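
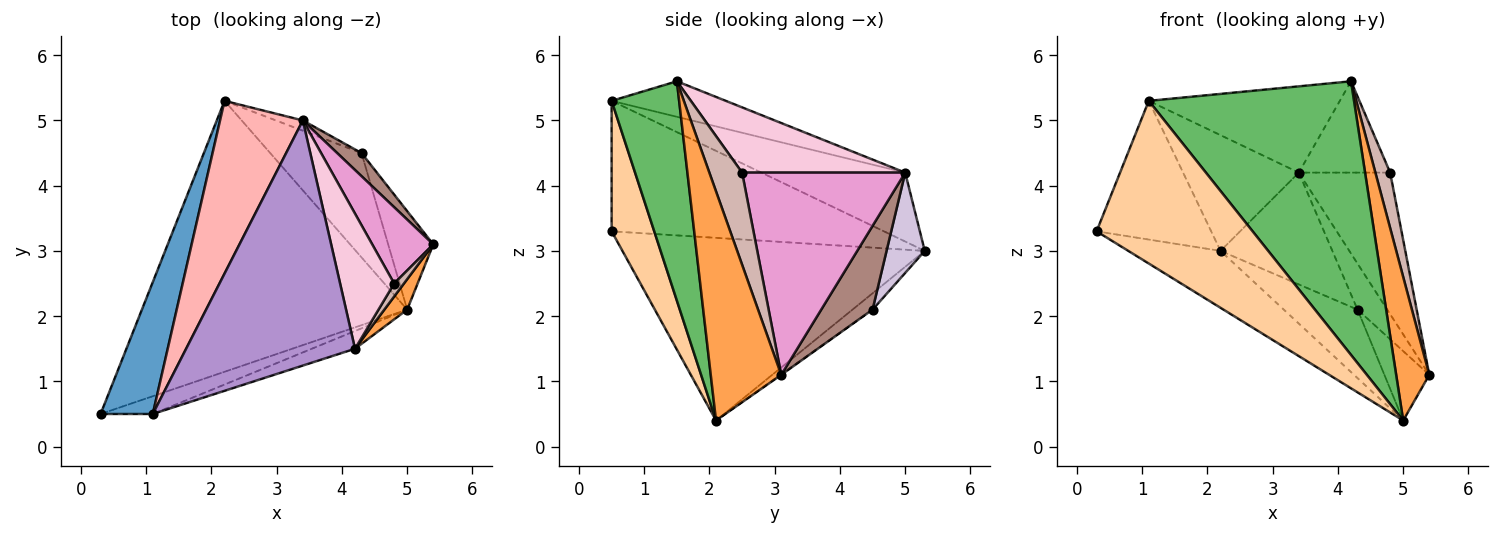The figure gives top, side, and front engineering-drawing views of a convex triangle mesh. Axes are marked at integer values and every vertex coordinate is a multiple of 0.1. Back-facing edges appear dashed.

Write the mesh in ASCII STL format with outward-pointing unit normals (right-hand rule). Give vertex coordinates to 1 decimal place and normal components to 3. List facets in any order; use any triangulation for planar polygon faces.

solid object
 facet normal -0.865 0.364 0.346
  outer loop
   vertex 1.1 0.5 5.3
   vertex 2.2 5.3 3.0
   vertex 0.3 0.5 3.3
  endloop
 endfacet
 facet normal -0.559 0.170 -0.812
  outer loop
   vertex 5.0 2.1 0.4
   vertex 0.3 0.5 3.3
   vertex 2.2 5.3 3.0
  endloop
 endfacet
 facet normal 0.901 -0.423 0.090
  outer loop
   vertex 5.0 2.1 0.4
   vertex 5.4 3.1 1.1
   vertex 4.2 1.5 5.6
  endloop
 endfacet
 facet normal 0.262 -0.959 -0.105
  outer loop
   vertex 5.0 2.1 0.4
   vertex 1.1 0.5 5.3
   vertex 0.3 0.5 3.3
  endloop
 endfacet
 facet normal 0.312 -0.948 -0.061
  outer loop
   vertex 5.0 2.1 0.4
   vertex 4.2 1.5 5.6
   vertex 1.1 0.5 5.3
  endloop
 endfacet
 facet normal -0.010 0.576 -0.817
  outer loop
   vertex 4.3 4.5 2.1
   vertex 5.4 3.1 1.1
   vertex 5.0 2.1 0.4
  endloop
 endfacet
 facet normal -0.148 0.543 -0.827
  outer loop
   vertex 4.3 4.5 2.1
   vertex 5.0 2.1 0.4
   vertex 2.2 5.3 3.0
  endloop
 endfacet
 facet normal -0.569 0.458 0.683
  outer loop
   vertex 3.4 5.0 4.2
   vertex 2.2 5.3 3.0
   vertex 1.1 0.5 5.3
  endloop
 endfacet
 facet normal -0.195 0.326 0.925
  outer loop
   vertex 3.4 5.0 4.2
   vertex 1.1 0.5 5.3
   vertex 4.2 1.5 5.6
  endloop
 endfacet
 facet normal 0.322 0.943 -0.086
  outer loop
   vertex 3.4 5.0 4.2
   vertex 4.3 4.5 2.1
   vertex 2.2 5.3 3.0
  endloop
 endfacet
 facet normal 0.840 0.485 0.244
  outer loop
   vertex 3.4 5.0 4.2
   vertex 5.4 3.1 1.1
   vertex 4.3 4.5 2.1
  endloop
 endfacet
 facet normal 0.907 -0.409 0.096
  outer loop
   vertex 4.8 2.5 4.2
   vertex 4.2 1.5 5.6
   vertex 5.4 3.1 1.1
  endloop
 endfacet
 facet normal 0.844 0.472 0.255
  outer loop
   vertex 4.8 2.5 4.2
   vertex 5.4 3.1 1.1
   vertex 3.4 5.0 4.2
  endloop
 endfacet
 facet normal 0.707 0.396 0.586
  outer loop
   vertex 4.8 2.5 4.2
   vertex 3.4 5.0 4.2
   vertex 4.2 1.5 5.6
  endloop
 endfacet
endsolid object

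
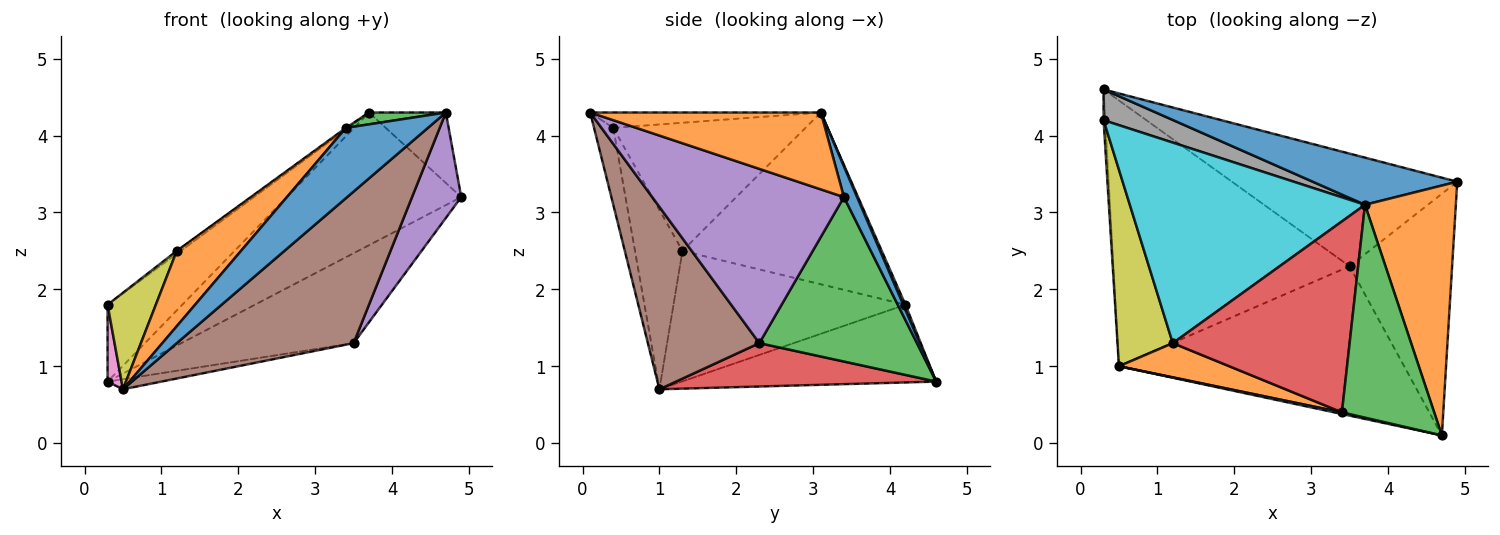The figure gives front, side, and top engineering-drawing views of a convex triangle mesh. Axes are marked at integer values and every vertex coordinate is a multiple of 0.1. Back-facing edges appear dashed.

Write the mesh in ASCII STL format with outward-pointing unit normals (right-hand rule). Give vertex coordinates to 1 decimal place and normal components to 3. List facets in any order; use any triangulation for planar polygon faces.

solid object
 facet normal 0.071 0.940 0.334
  outer loop
   vertex 3.7 3.1 4.3
   vertex 4.9 3.4 3.2
   vertex 0.3 4.6 0.8
  endloop
 endfacet
 facet normal 0.631 0.210 0.746
  outer loop
   vertex 3.7 3.1 4.3
   vertex 4.7 0.1 4.3
   vertex 4.9 3.4 3.2
  endloop
 endfacet
 facet normal 0.496 0.542 -0.679
  outer loop
   vertex 3.5 2.3 1.3
   vertex 0.3 4.6 0.8
   vertex 4.9 3.4 3.2
  endloop
 endfacet
 facet normal 0.180 0.037 -0.983
  outer loop
   vertex 3.5 2.3 1.3
   vertex 0.5 1.0 0.7
   vertex 0.3 4.6 0.8
  endloop
 endfacet
 facet normal 0.842 -0.216 -0.495
  outer loop
   vertex 3.5 2.3 1.3
   vertex 4.9 3.4 3.2
   vertex 4.7 0.1 4.3
  endloop
 endfacet
 facet normal 0.410 -0.650 -0.640
  outer loop
   vertex 3.5 2.3 1.3
   vertex 4.7 0.1 4.3
   vertex 0.5 1.0 0.7
  endloop
 endfacet
 facet normal -0.998 -0.055 -0.022
  outer loop
   vertex 0.3 4.2 1.8
   vertex 0.3 4.6 0.8
   vertex 0.5 1.0 0.7
  endloop
 endfacet
 facet normal 0.027 0.928 0.371
  outer loop
   vertex 0.3 4.2 1.8
   vertex 3.7 3.1 4.3
   vertex 0.3 4.6 0.8
  endloop
 endfacet
 facet normal -0.904 -0.188 0.383
  outer loop
   vertex 1.2 1.3 2.5
   vertex 0.3 4.2 1.8
   vertex 0.5 1.0 0.7
  endloop
 endfacet
 facet normal -0.590 0.012 0.807
  outer loop
   vertex 1.2 1.3 2.5
   vertex 3.7 3.1 4.3
   vertex 0.3 4.2 1.8
  endloop
 endfacet
 facet normal -0.228 -0.973 0.023
  outer loop
   vertex 3.4 0.4 4.1
   vertex 0.5 1.0 0.7
   vertex 4.7 0.1 4.3
  endloop
 endfacet
 facet normal -0.558 -0.755 0.343
  outer loop
   vertex 3.4 0.4 4.1
   vertex 1.2 1.3 2.5
   vertex 0.5 1.0 0.7
  endloop
 endfacet
 facet normal -0.164 -0.055 0.985
  outer loop
   vertex 3.4 0.4 4.1
   vertex 4.7 0.1 4.3
   vertex 3.7 3.1 4.3
  endloop
 endfacet
 facet normal -0.587 0.005 0.810
  outer loop
   vertex 3.4 0.4 4.1
   vertex 3.7 3.1 4.3
   vertex 1.2 1.3 2.5
  endloop
 endfacet
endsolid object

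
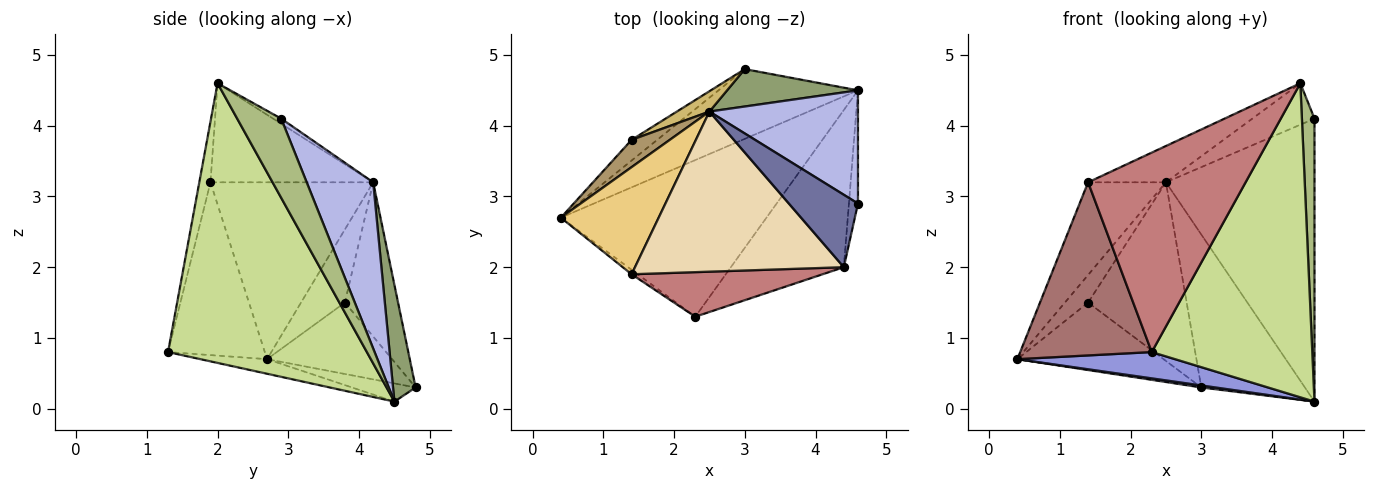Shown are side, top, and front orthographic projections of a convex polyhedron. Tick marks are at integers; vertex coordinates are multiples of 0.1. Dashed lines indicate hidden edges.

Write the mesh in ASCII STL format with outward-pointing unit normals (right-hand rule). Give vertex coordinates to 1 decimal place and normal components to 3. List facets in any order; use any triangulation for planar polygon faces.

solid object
 facet normal -0.064 0.496 0.866
  outer loop
   vertex 4.4 2.0 4.6
   vertex 4.6 2.9 4.1
   vertex 2.5 4.2 3.2
  endloop
 endfacet
 facet normal -0.129 -0.029 -0.991
  outer loop
   vertex 4.6 4.5 0.1
   vertex 0.4 2.7 0.7
   vertex 3.0 4.8 0.3
  endloop
 endfacet
 facet normal -0.070 -0.165 -0.984
  outer loop
   vertex 4.6 4.5 0.1
   vertex 2.3 1.3 0.8
   vertex 0.4 2.7 0.7
  endloop
 endfacet
 facet normal 0.384 0.857 0.343
  outer loop
   vertex 4.6 4.5 0.1
   vertex 2.5 4.2 3.2
   vertex 4.6 2.9 4.1
  endloop
 endfacet
 facet normal 0.207 0.950 0.232
  outer loop
   vertex 4.6 4.5 0.1
   vertex 3.0 4.8 0.3
   vertex 2.5 4.2 3.2
  endloop
 endfacet
 facet normal 0.956 -0.273 -0.109
  outer loop
   vertex 4.6 4.5 0.1
   vertex 4.6 2.9 4.1
   vertex 4.4 2.0 4.6
  endloop
 endfacet
 facet normal 0.742 -0.599 -0.300
  outer loop
   vertex 4.6 4.5 0.1
   vertex 4.4 2.0 4.6
   vertex 2.3 1.3 0.8
  endloop
 endfacet
 facet normal -0.633 0.740 -0.227
  outer loop
   vertex 1.4 3.8 1.5
   vertex 3.0 4.8 0.3
   vertex 0.4 2.7 0.7
  endloop
 endfacet
 facet normal -0.802 0.425 0.419
  outer loop
   vertex 1.4 3.8 1.5
   vertex 0.4 2.7 0.7
   vertex 2.5 4.2 3.2
  endloop
 endfacet
 facet normal -0.473 0.876 0.100
  outer loop
   vertex 1.4 3.8 1.5
   vertex 2.5 4.2 3.2
   vertex 3.0 4.8 0.3
  endloop
 endfacet
 facet normal -0.807 0.386 0.446
  outer loop
   vertex 1.4 1.9 3.2
   vertex 2.5 4.2 3.2
   vertex 0.4 2.7 0.7
  endloop
 endfacet
 facet normal -0.420 0.201 0.885
  outer loop
   vertex 1.4 1.9 3.2
   vertex 4.4 2.0 4.6
   vertex 2.5 4.2 3.2
  endloop
 endfacet
 facet normal -0.592 -0.805 -0.021
  outer loop
   vertex 1.4 1.9 3.2
   vertex 0.4 2.7 0.7
   vertex 2.3 1.3 0.8
  endloop
 endfacet
 facet normal -0.069 -0.974 0.218
  outer loop
   vertex 1.4 1.9 3.2
   vertex 2.3 1.3 0.8
   vertex 4.4 2.0 4.6
  endloop
 endfacet
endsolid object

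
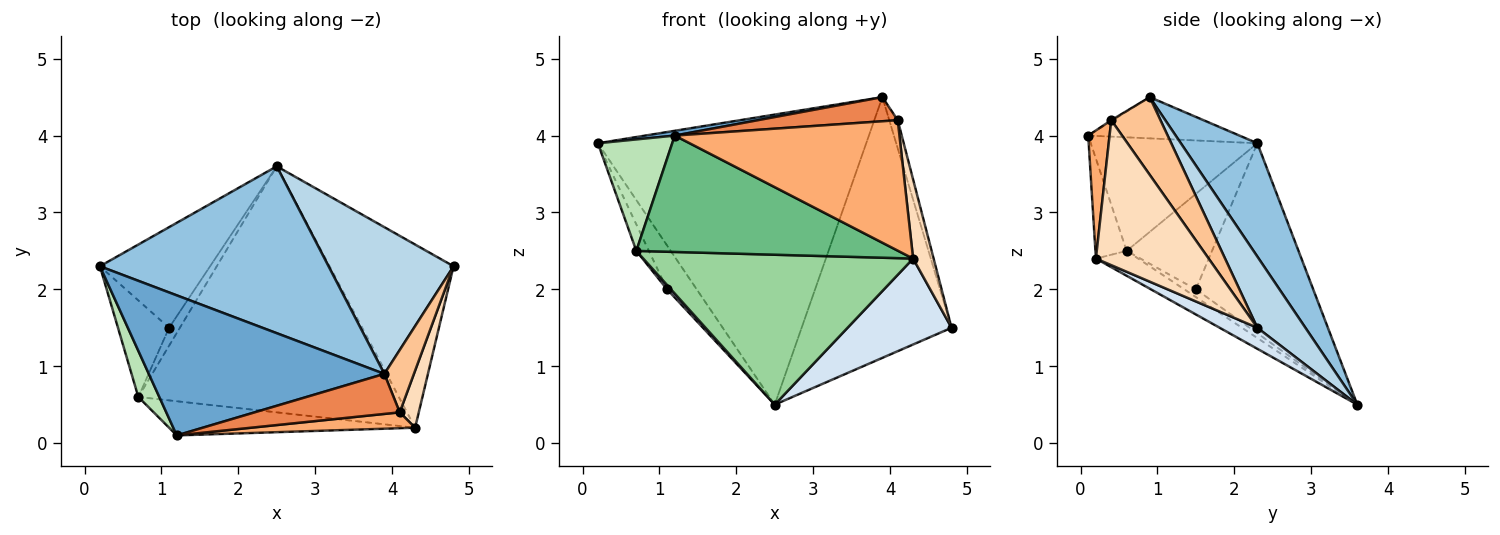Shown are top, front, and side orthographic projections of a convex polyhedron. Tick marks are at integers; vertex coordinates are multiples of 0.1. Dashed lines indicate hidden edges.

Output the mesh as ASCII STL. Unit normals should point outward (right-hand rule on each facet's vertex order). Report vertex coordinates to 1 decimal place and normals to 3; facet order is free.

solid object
 facet normal -0.172 -0.034 0.984
  outer loop
   vertex 3.9 0.9 4.5
   vertex 0.2 2.3 3.9
   vertex 1.2 0.1 4.0
  endloop
 endfacet
 facet normal 0.240 0.842 0.484
  outer loop
   vertex 2.5 3.6 0.5
   vertex 0.2 2.3 3.9
   vertex 3.9 0.9 4.5
  endloop
 endfacet
 facet normal 0.269 0.839 0.472
  outer loop
   vertex 2.5 3.6 0.5
   vertex 3.9 0.9 4.5
   vertex 4.8 2.3 1.5
  endloop
 endfacet
 facet normal 0.152 -0.420 -0.895
  outer loop
   vertex 4.3 0.2 2.4
   vertex 2.5 3.6 0.5
   vertex 4.8 2.3 1.5
  endloop
 endfacet
 facet normal -0.006 -0.516 0.856
  outer loop
   vertex 4.1 0.4 4.2
   vertex 3.9 0.9 4.5
   vertex 1.2 0.1 4.0
  endloop
 endfacet
 facet normal 0.094 -0.988 0.120
  outer loop
   vertex 4.1 0.4 4.2
   vertex 1.2 0.1 4.0
   vertex 4.3 0.2 2.4
  endloop
 endfacet
 facet normal 0.923 0.159 0.351
  outer loop
   vertex 4.1 0.4 4.2
   vertex 4.8 2.3 1.5
   vertex 3.9 0.9 4.5
  endloop
 endfacet
 facet normal 0.976 -0.177 0.128
  outer loop
   vertex 4.1 0.4 4.2
   vertex 4.3 0.2 2.4
   vertex 4.8 2.3 1.5
  endloop
 endfacet
 facet normal -0.114 -0.953 -0.280
  outer loop
   vertex 0.7 0.6 2.5
   vertex 4.3 0.2 2.4
   vertex 1.2 0.1 4.0
  endloop
 endfacet
 facet normal -0.081 -0.519 -0.851
  outer loop
   vertex 0.7 0.6 2.5
   vertex 2.5 3.6 0.5
   vertex 4.3 0.2 2.4
  endloop
 endfacet
 facet normal -0.901 -0.402 0.166
  outer loop
   vertex 0.7 0.6 2.5
   vertex 1.2 0.1 4.0
   vertex 0.2 2.3 3.9
  endloop
 endfacet
 facet normal -0.845 0.213 -0.490
  outer loop
   vertex 1.1 1.5 2.0
   vertex 0.2 2.3 3.9
   vertex 2.5 3.6 0.5
  endloop
 endfacet
 facet normal -0.874 0.128 -0.468
  outer loop
   vertex 1.1 1.5 2.0
   vertex 0.7 0.6 2.5
   vertex 0.2 2.3 3.9
  endloop
 endfacet
 facet normal -0.571 -0.190 -0.799
  outer loop
   vertex 1.1 1.5 2.0
   vertex 2.5 3.6 0.5
   vertex 0.7 0.6 2.5
  endloop
 endfacet
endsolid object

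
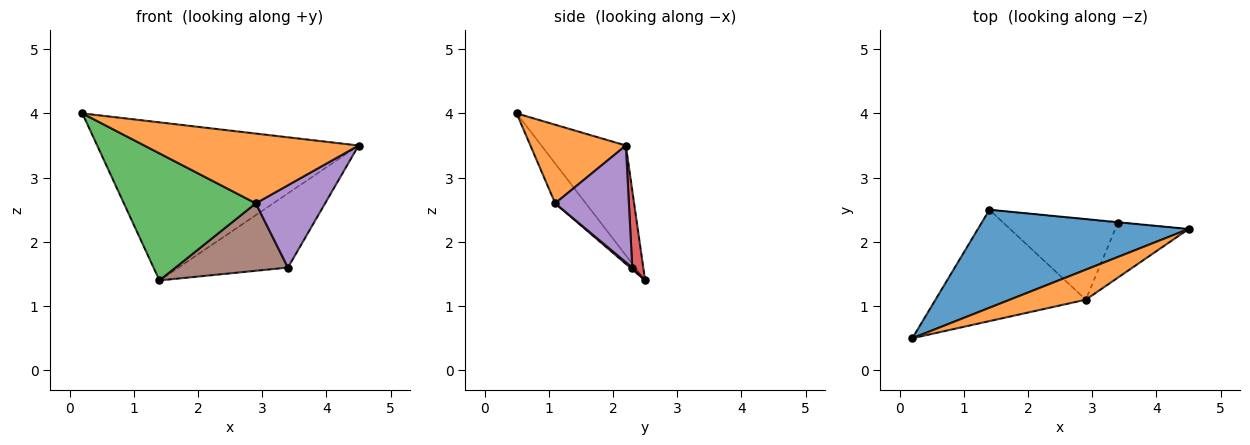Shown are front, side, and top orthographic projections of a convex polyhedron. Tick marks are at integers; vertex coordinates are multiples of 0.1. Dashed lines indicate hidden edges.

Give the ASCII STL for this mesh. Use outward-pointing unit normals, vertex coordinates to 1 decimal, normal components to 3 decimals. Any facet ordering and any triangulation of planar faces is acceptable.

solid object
 facet normal -0.265 0.820 0.508
  outer loop
   vertex 1.4 2.5 1.4
   vertex 0.2 0.5 4.0
   vertex 4.5 2.2 3.5
  endloop
 endfacet
 facet normal 0.379 -0.850 0.366
  outer loop
   vertex 2.9 1.1 2.6
   vertex 4.5 2.2 3.5
   vertex 0.2 0.5 4.0
  endloop
 endfacet
 facet normal -0.172 -0.741 -0.649
  outer loop
   vertex 2.9 1.1 2.6
   vertex 0.2 0.5 4.0
   vertex 1.4 2.5 1.4
  endloop
 endfacet
 facet normal 0.100 0.995 -0.006
  outer loop
   vertex 3.4 2.3 1.6
   vertex 1.4 2.5 1.4
   vertex 4.5 2.2 3.5
  endloop
 endfacet
 facet normal 0.662 -0.623 -0.416
  outer loop
   vertex 3.4 2.3 1.6
   vertex 4.5 2.2 3.5
   vertex 2.9 1.1 2.6
  endloop
 endfacet
 facet normal 0.012 -0.643 -0.766
  outer loop
   vertex 3.4 2.3 1.6
   vertex 2.9 1.1 2.6
   vertex 1.4 2.5 1.4
  endloop
 endfacet
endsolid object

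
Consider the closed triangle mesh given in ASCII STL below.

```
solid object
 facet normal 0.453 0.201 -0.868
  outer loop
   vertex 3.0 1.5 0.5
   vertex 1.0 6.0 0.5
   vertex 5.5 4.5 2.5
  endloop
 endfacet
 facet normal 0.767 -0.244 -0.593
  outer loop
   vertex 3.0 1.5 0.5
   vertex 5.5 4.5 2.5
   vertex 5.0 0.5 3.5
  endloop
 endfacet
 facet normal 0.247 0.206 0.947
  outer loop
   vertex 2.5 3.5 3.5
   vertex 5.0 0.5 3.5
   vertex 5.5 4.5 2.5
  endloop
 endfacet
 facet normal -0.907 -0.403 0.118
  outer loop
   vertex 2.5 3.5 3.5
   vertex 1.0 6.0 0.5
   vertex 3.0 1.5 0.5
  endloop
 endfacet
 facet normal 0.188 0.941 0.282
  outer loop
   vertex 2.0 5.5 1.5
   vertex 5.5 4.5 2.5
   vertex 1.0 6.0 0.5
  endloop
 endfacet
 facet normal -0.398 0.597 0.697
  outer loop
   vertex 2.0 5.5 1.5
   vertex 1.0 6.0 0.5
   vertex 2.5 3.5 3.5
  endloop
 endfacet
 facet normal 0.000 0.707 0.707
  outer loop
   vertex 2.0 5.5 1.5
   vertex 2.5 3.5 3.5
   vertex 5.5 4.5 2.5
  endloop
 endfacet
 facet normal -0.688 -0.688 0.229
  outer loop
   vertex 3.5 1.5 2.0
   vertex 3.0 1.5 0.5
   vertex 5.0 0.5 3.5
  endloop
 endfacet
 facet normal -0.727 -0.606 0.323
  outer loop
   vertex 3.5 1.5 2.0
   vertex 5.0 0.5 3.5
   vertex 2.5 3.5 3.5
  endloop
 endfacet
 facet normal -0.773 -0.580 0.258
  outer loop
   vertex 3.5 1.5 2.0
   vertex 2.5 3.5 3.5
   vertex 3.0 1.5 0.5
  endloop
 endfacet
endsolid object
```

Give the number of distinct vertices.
7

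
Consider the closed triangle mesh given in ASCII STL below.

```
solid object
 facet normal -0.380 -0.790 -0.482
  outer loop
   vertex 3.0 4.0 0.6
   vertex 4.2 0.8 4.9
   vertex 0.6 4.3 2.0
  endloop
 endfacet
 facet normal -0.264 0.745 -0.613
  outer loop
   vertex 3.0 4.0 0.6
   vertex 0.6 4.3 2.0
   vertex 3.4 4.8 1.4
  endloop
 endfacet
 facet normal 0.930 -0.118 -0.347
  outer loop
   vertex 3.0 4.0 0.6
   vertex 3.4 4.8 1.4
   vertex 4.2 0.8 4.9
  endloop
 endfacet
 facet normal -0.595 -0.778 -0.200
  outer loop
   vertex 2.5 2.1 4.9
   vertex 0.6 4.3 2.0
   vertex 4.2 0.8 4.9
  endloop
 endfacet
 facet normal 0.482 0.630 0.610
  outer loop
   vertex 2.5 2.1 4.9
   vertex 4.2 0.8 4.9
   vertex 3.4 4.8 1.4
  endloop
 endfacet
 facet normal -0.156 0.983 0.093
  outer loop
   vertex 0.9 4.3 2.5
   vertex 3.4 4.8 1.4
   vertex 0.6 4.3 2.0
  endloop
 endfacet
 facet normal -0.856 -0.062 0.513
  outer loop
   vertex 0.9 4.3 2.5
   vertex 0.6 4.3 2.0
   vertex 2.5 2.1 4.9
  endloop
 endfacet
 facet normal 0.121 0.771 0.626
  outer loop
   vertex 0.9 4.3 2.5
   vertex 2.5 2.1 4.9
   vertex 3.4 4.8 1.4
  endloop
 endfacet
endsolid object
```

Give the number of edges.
12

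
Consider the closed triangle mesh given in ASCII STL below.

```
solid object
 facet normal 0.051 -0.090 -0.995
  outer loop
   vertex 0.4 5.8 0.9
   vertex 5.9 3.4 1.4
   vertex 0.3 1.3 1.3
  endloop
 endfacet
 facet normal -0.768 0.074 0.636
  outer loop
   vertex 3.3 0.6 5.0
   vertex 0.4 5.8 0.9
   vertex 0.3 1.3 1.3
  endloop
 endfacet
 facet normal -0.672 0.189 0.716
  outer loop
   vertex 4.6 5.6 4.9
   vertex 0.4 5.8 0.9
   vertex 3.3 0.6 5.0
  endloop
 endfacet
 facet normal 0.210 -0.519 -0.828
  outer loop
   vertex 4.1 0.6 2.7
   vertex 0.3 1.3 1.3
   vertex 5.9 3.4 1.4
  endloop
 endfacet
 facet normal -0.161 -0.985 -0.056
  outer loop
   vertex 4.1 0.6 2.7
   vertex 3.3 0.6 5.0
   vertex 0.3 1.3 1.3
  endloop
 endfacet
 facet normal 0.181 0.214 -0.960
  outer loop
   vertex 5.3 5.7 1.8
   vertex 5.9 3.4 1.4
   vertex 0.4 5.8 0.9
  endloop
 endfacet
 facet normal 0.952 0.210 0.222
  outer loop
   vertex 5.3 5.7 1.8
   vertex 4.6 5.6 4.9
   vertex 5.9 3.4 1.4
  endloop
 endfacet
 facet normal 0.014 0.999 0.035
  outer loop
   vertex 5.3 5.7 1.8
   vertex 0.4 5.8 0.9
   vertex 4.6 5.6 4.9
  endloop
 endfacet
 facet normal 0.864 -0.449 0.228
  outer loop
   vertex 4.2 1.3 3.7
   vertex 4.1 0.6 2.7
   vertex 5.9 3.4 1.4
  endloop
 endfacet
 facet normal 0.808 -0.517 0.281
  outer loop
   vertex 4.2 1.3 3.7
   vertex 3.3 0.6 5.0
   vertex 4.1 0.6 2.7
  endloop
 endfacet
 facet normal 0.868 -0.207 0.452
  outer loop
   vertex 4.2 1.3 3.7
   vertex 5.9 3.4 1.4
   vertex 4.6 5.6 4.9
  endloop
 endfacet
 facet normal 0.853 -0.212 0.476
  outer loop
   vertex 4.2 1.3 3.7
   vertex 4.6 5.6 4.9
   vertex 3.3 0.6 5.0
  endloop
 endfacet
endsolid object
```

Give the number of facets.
12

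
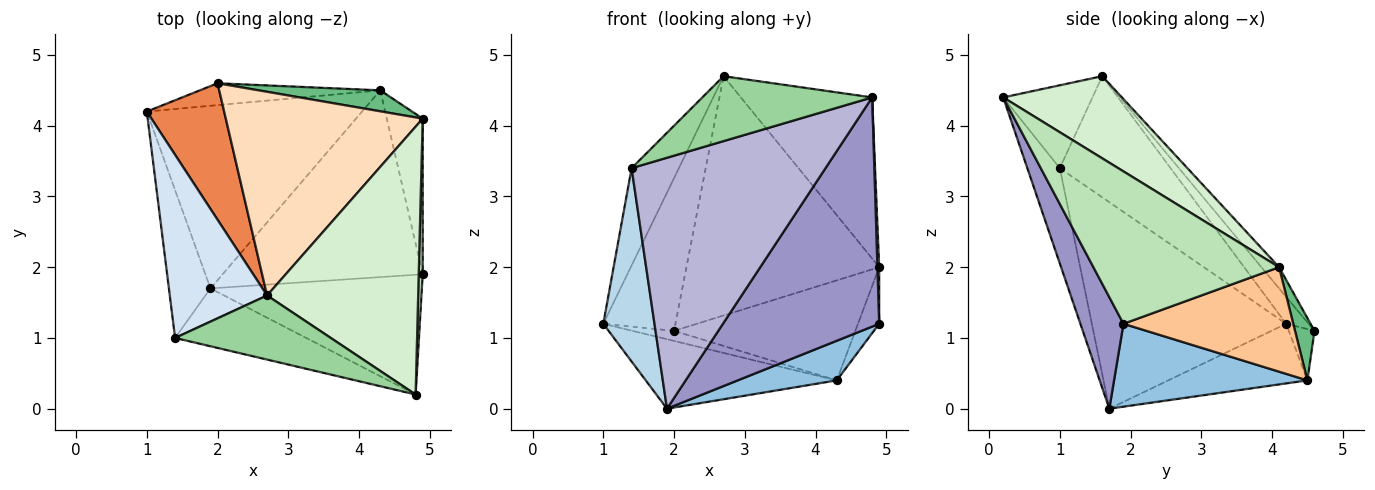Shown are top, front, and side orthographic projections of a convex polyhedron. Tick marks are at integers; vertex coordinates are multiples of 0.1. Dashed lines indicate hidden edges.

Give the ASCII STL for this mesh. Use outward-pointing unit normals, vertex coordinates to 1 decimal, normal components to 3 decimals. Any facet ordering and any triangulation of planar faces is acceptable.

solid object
 facet normal -0.251 0.344 -0.905
  outer loop
   vertex 4.3 4.5 0.4
   vertex 1.9 1.7 0.0
   vertex 1.0 4.2 1.2
  endloop
 endfacet
 facet normal 0.375 -0.192 -0.907
  outer loop
   vertex 4.3 4.5 0.4
   vertex 4.9 1.9 1.2
   vertex 1.9 1.7 0.0
  endloop
 endfacet
 facet normal -0.949 -0.250 -0.191
  outer loop
   vertex 1.4 1.0 3.4
   vertex 1.0 4.2 1.2
   vertex 1.9 1.7 0.0
  endloop
 endfacet
 facet normal -0.740 0.316 0.594
  outer loop
   vertex 1.4 1.0 3.4
   vertex 2.7 1.6 4.7
   vertex 1.0 4.2 1.2
  endloop
 endfacet
 facet normal -0.226 0.726 0.649
  outer loop
   vertex 2.0 4.6 1.1
   vertex 1.0 4.2 1.2
   vertex 2.7 1.6 4.7
  endloop
 endfacet
 facet normal -0.250 0.405 -0.879
  outer loop
   vertex 2.0 4.6 1.1
   vertex 4.3 4.5 0.4
   vertex 1.0 4.2 1.2
  endloop
 endfacet
 facet normal 0.939 0.117 -0.323
  outer loop
   vertex 4.9 4.1 2.0
   vertex 4.9 1.9 1.2
   vertex 4.3 4.5 0.4
  endloop
 endfacet
 facet normal -0.070 0.760 0.647
  outer loop
   vertex 4.9 4.1 2.0
   vertex 2.0 4.6 1.1
   vertex 2.7 1.6 4.7
  endloop
 endfacet
 facet normal 0.104 0.973 0.204
  outer loop
   vertex 4.9 4.1 2.0
   vertex 4.3 4.5 0.4
   vertex 2.0 4.6 1.1
  endloop
 endfacet
 facet normal -0.350 -0.667 0.658
  outer loop
   vertex 4.8 0.2 4.4
   vertex 2.7 1.6 4.7
   vertex 1.4 1.0 3.4
  endloop
 endfacet
 facet normal 1.000 -0.010 0.026
  outer loop
   vertex 4.8 0.2 4.4
   vertex 4.9 1.9 1.2
   vertex 4.9 4.1 2.0
  endloop
 endfacet
 facet normal 0.422 0.467 0.777
  outer loop
   vertex 4.8 0.2 4.4
   vertex 4.9 4.1 2.0
   vertex 2.7 1.6 4.7
  endloop
 endfacet
 facet normal 0.237 -0.861 -0.450
  outer loop
   vertex 4.8 0.2 4.4
   vertex 1.9 1.7 0.0
   vertex 4.9 1.9 1.2
  endloop
 endfacet
 facet normal -0.161 -0.962 -0.222
  outer loop
   vertex 4.8 0.2 4.4
   vertex 1.4 1.0 3.4
   vertex 1.9 1.7 0.0
  endloop
 endfacet
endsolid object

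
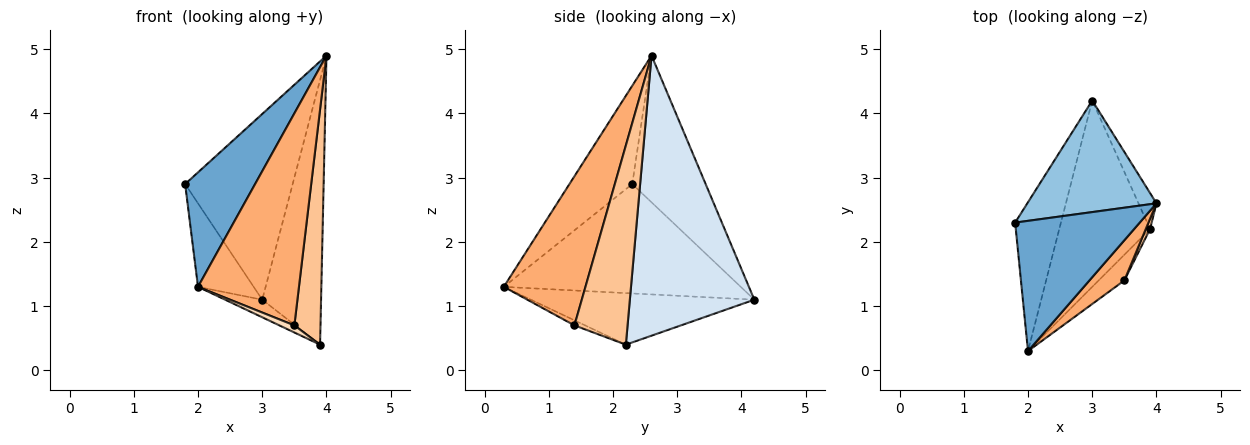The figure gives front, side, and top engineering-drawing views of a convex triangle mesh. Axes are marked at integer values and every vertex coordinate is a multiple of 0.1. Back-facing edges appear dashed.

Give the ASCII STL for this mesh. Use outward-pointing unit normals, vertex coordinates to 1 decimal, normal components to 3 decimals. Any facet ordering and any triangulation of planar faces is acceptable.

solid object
 facet normal -0.510 -0.568 0.646
  outer loop
   vertex 2.0 0.3 1.3
   vertex 4.0 2.6 4.9
   vertex 1.8 2.3 2.9
  endloop
 endfacet
 facet normal -0.505 0.740 0.444
  outer loop
   vertex 3.0 4.2 1.1
   vertex 1.8 2.3 2.9
   vertex 4.0 2.6 4.9
  endloop
 endfacet
 facet normal -0.901 0.212 -0.377
  outer loop
   vertex 3.0 4.2 1.1
   vertex 2.0 0.3 1.3
   vertex 1.8 2.3 2.9
  endloop
 endfacet
 facet normal 0.903 0.426 -0.058
  outer loop
   vertex 3.9 2.2 0.4
   vertex 3.0 4.2 1.1
   vertex 4.0 2.6 4.9
  endloop
 endfacet
 facet normal -0.492 0.082 -0.867
  outer loop
   vertex 3.9 2.2 0.4
   vertex 2.0 0.3 1.3
   vertex 3.0 4.2 1.1
  endloop
 endfacet
 facet normal 0.622 -0.769 0.146
  outer loop
   vertex 3.5 1.4 0.7
   vertex 4.0 2.6 4.9
   vertex 2.0 0.3 1.3
  endloop
 endfacet
 facet normal 0.897 -0.441 0.019
  outer loop
   vertex 3.5 1.4 0.7
   vertex 3.9 2.2 0.4
   vertex 4.0 2.6 4.9
  endloop
 endfacet
 facet normal -0.187 -0.262 -0.947
  outer loop
   vertex 3.5 1.4 0.7
   vertex 2.0 0.3 1.3
   vertex 3.9 2.2 0.4
  endloop
 endfacet
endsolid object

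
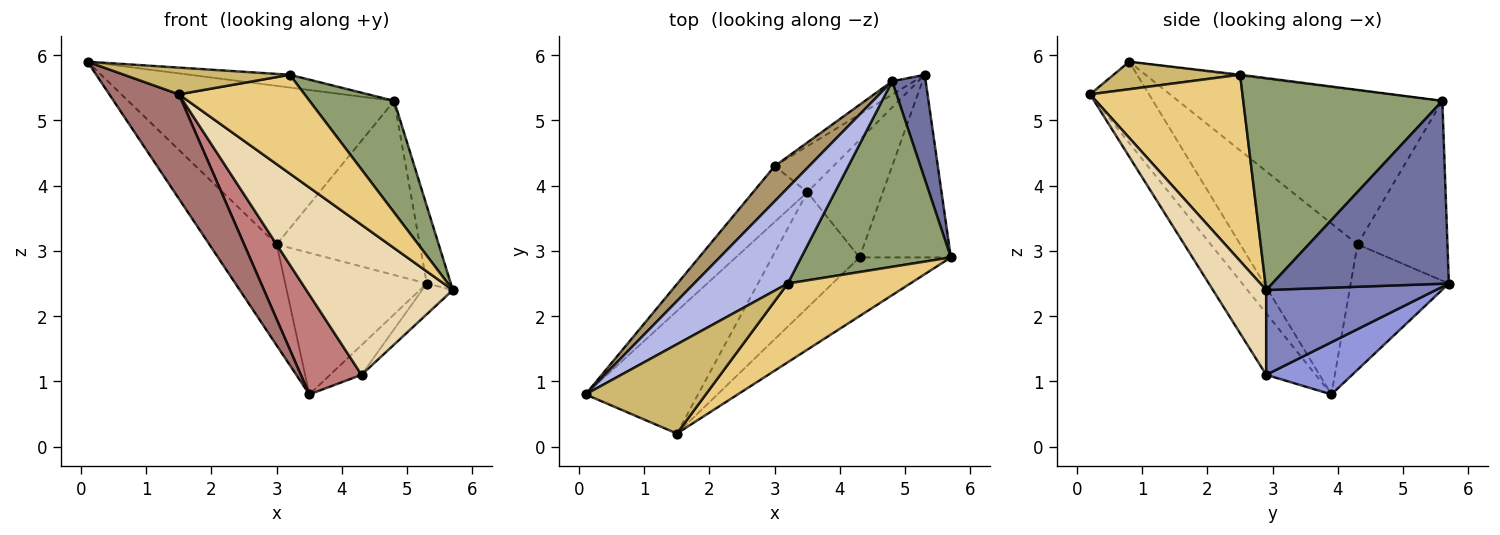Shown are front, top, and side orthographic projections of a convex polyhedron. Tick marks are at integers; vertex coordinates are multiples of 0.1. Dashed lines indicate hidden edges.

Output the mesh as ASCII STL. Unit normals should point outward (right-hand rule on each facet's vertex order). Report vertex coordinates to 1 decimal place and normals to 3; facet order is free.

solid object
 facet normal 0.975 0.133 0.179
  outer loop
   vertex 4.8 5.6 5.3
   vertex 5.7 2.9 2.4
   vertex 5.3 5.7 2.5
  endloop
 endfacet
 facet normal 0.675 0.122 -0.727
  outer loop
   vertex 4.3 2.9 1.1
   vertex 5.3 5.7 2.5
   vertex 5.7 2.9 2.4
  endloop
 endfacet
 facet normal 0.557 0.204 -0.805
  outer loop
   vertex 4.3 2.9 1.1
   vertex 3.5 3.9 0.8
   vertex 5.3 5.7 2.5
  endloop
 endfacet
 facet normal -0.009 0.132 0.991
  outer loop
   vertex 3.2 2.5 5.7
   vertex 4.8 5.6 5.3
   vertex 0.1 0.8 5.9
  endloop
 endfacet
 facet normal 0.772 -0.328 0.545
  outer loop
   vertex 3.2 2.5 5.7
   vertex 5.7 2.9 2.4
   vertex 4.8 5.6 5.3
  endloop
 endfacet
 facet normal -0.551 0.794 -0.258
  outer loop
   vertex 3.0 4.3 3.1
   vertex 5.3 5.7 2.5
   vertex 3.5 3.9 0.8
  endloop
 endfacet
 facet normal -0.531 0.845 -0.065
  outer loop
   vertex 3.0 4.3 3.1
   vertex 4.8 5.6 5.3
   vertex 5.3 5.7 2.5
  endloop
 endfacet
 facet normal -0.836 0.480 -0.265
  outer loop
   vertex 3.0 4.3 3.1
   vertex 3.5 3.9 0.8
   vertex 0.1 0.8 5.9
  endloop
 endfacet
 facet normal -0.696 0.701 0.155
  outer loop
   vertex 3.0 4.3 3.1
   vertex 0.1 0.8 5.9
   vertex 4.8 5.6 5.3
  endloop
 endfacet
 facet normal 0.214 -0.280 0.936
  outer loop
   vertex 1.5 0.2 5.4
   vertex 3.2 2.5 5.7
   vertex 0.1 0.8 5.9
  endloop
 endfacet
 facet normal 0.688 -0.567 0.452
  outer loop
   vertex 1.5 0.2 5.4
   vertex 5.7 2.9 2.4
   vertex 3.2 2.5 5.7
  endloop
 endfacet
 facet normal 0.321 -0.882 -0.345
  outer loop
   vertex 1.5 0.2 5.4
   vertex 4.3 2.9 1.1
   vertex 5.7 2.9 2.4
  endloop
 endfacet
 facet normal -0.482 -0.569 -0.667
  outer loop
   vertex 1.5 0.2 5.4
   vertex 0.1 0.8 5.9
   vertex 3.5 3.9 0.8
  endloop
 endfacet
 facet normal -0.470 -0.577 -0.668
  outer loop
   vertex 1.5 0.2 5.4
   vertex 3.5 3.9 0.8
   vertex 4.3 2.9 1.1
  endloop
 endfacet
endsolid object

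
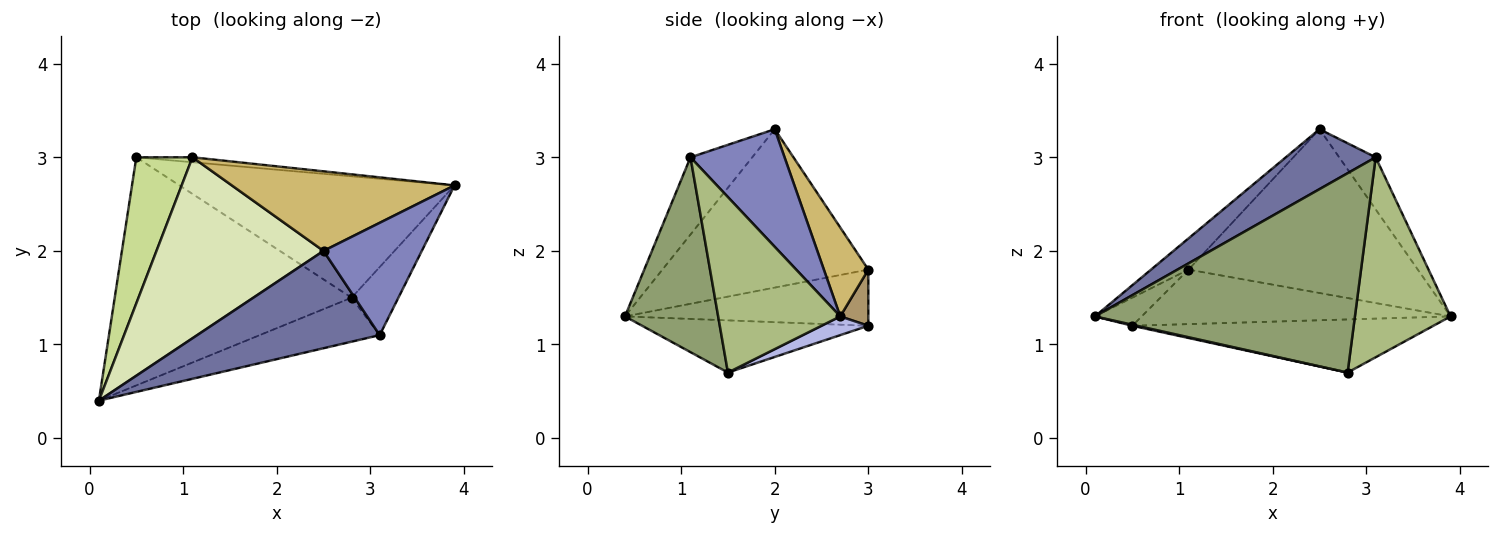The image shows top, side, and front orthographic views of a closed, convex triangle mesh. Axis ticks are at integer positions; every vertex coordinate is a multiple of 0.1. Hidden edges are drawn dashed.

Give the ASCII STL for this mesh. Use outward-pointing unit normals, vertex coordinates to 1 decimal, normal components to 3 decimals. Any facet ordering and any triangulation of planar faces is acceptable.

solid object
 facet normal -0.339 -0.493 0.801
  outer loop
   vertex 3.1 1.1 3.0
   vertex 2.5 2.0 3.3
   vertex 0.1 0.4 1.3
  endloop
 endfacet
 facet normal 0.735 0.285 0.615
  outer loop
   vertex 3.1 1.1 3.0
   vertex 3.9 2.7 1.3
   vertex 2.5 2.0 3.3
  endloop
 endfacet
 facet normal -0.215 -0.004 -0.977
  outer loop
   vertex 2.8 1.5 0.7
   vertex 0.1 0.4 1.3
   vertex 0.5 3.0 1.2
  endloop
 endfacet
 facet normal 0.062 0.400 -0.914
  outer loop
   vertex 2.8 1.5 0.7
   vertex 0.5 3.0 1.2
   vertex 3.9 2.7 1.3
  endloop
 endfacet
 facet normal 0.330 -0.922 -0.203
  outer loop
   vertex 2.8 1.5 0.7
   vertex 3.1 1.1 3.0
   vertex 0.1 0.4 1.3
  endloop
 endfacet
 facet normal 0.770 -0.604 -0.205
  outer loop
   vertex 2.8 1.5 0.7
   vertex 3.9 2.7 1.3
   vertex 3.1 1.1 3.0
  endloop
 endfacet
 facet normal -0.701 0.135 0.701
  outer loop
   vertex 1.1 3.0 1.8
   vertex 0.5 3.0 1.2
   vertex 0.1 0.4 1.3
  endloop
 endfacet
 facet normal -0.683 0.124 0.720
  outer loop
   vertex 1.1 3.0 1.8
   vertex 0.1 0.4 1.3
   vertex 2.5 2.0 3.3
  endloop
 endfacet
 facet normal 0.090 0.992 -0.090
  outer loop
   vertex 1.1 3.0 1.8
   vertex 3.9 2.7 1.3
   vertex 0.5 3.0 1.2
  endloop
 endfacet
 facet normal 0.172 0.886 0.430
  outer loop
   vertex 1.1 3.0 1.8
   vertex 2.5 2.0 3.3
   vertex 3.9 2.7 1.3
  endloop
 endfacet
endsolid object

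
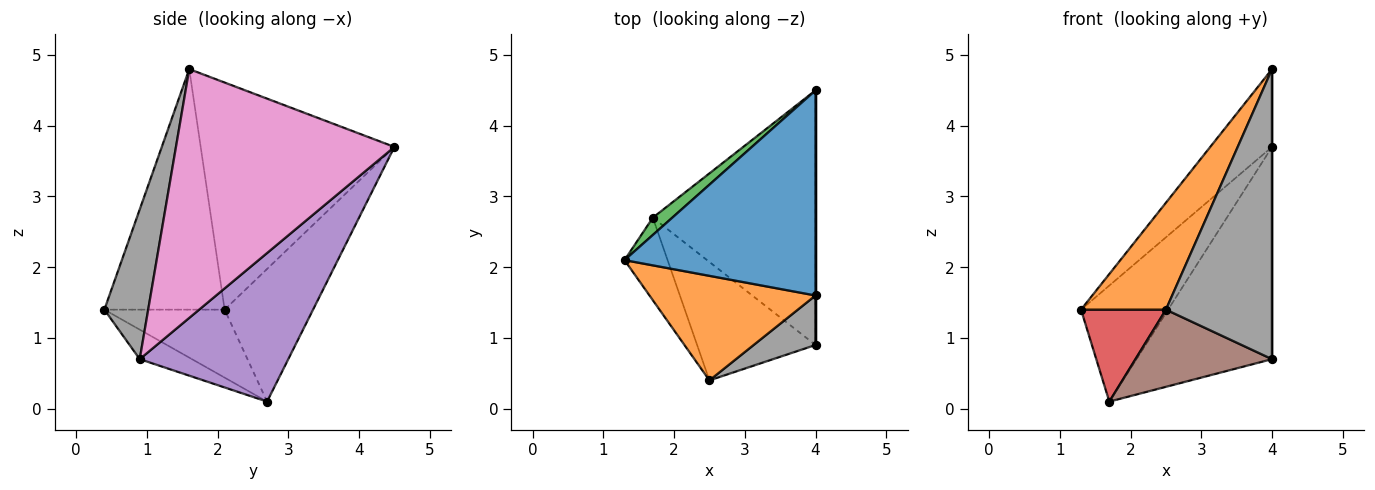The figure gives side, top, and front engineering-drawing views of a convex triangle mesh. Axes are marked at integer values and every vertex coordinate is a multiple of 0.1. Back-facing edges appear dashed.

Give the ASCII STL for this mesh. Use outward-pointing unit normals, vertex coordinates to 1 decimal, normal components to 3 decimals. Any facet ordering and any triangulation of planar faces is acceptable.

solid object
 facet normal -0.743 0.237 0.625
  outer loop
   vertex 4.0 4.5 3.7
   vertex 1.3 2.1 1.4
   vertex 4.0 1.6 4.8
  endloop
 endfacet
 facet normal -0.712 -0.502 0.491
  outer loop
   vertex 2.5 0.4 1.4
   vertex 4.0 1.6 4.8
   vertex 1.3 2.1 1.4
  endloop
 endfacet
 facet normal -0.709 0.698 0.104
  outer loop
   vertex 1.7 2.7 0.1
   vertex 1.3 2.1 1.4
   vertex 4.0 4.5 3.7
  endloop
 endfacet
 facet normal -0.726 -0.512 -0.460
  outer loop
   vertex 1.7 2.7 0.1
   vertex 2.5 0.4 1.4
   vertex 1.3 2.1 1.4
  endloop
 endfacet
 facet normal 0.574 0.524 -0.629
  outer loop
   vertex 4.0 0.9 0.7
   vertex 1.7 2.7 0.1
   vertex 4.0 4.5 3.7
  endloop
 endfacet
 facet normal -0.204 -0.535 -0.820
  outer loop
   vertex 4.0 0.9 0.7
   vertex 2.5 0.4 1.4
   vertex 1.7 2.7 0.1
  endloop
 endfacet
 facet normal 1.000 0.000 0.000
  outer loop
   vertex 4.0 0.9 0.7
   vertex 4.0 4.5 3.7
   vertex 4.0 1.6 4.8
  endloop
 endfacet
 facet normal 0.377 -0.913 0.156
  outer loop
   vertex 4.0 0.9 0.7
   vertex 4.0 1.6 4.8
   vertex 2.5 0.4 1.4
  endloop
 endfacet
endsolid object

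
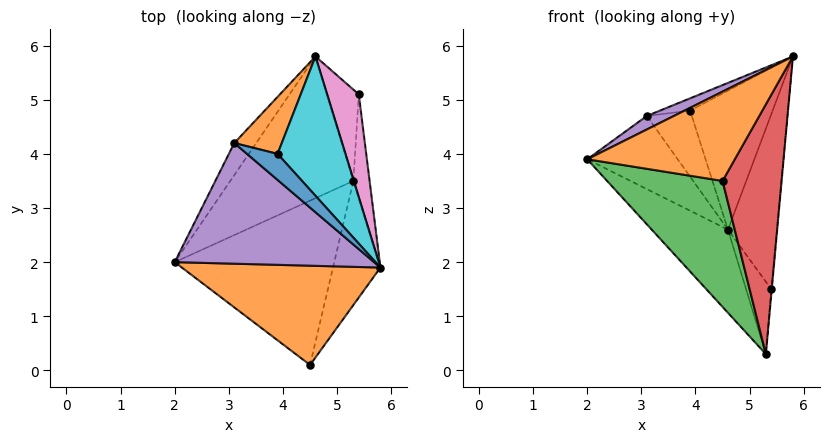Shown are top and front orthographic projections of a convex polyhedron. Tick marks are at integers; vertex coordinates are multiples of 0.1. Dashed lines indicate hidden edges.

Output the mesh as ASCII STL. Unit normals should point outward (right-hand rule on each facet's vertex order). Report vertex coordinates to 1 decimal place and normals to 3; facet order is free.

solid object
 facet normal -0.760 0.329 -0.560
  outer loop
   vertex 5.3 3.5 0.3
   vertex 2.0 2.0 3.9
   vertex 4.6 5.8 2.6
  endloop
 endfacet
 facet normal -0.363 -0.623 0.693
  outer loop
   vertex 4.5 0.1 3.5
   vertex 5.8 1.9 5.8
   vertex 2.0 2.0 3.9
  endloop
 endfacet
 facet normal -0.508 -0.524 -0.684
  outer loop
   vertex 4.5 0.1 3.5
   vertex 2.0 2.0 3.9
   vertex 5.3 3.5 0.3
  endloop
 endfacet
 facet normal 0.897 -0.396 -0.197
  outer loop
   vertex 4.5 0.1 3.5
   vertex 5.3 3.5 0.3
   vertex 5.8 1.9 5.8
  endloop
 endfacet
 facet normal -0.447 -0.100 0.889
  outer loop
   vertex 3.1 4.2 4.7
   vertex 2.0 2.0 3.9
   vertex 5.8 1.9 5.8
  endloop
 endfacet
 facet normal -0.839 0.499 -0.219
  outer loop
   vertex 3.1 4.2 4.7
   vertex 4.6 5.8 2.6
   vertex 2.0 2.0 3.9
  endloop
 endfacet
 facet normal 0.823 0.489 0.287
  outer loop
   vertex 5.4 5.1 1.5
   vertex 4.6 5.8 2.6
   vertex 5.8 1.9 5.8
  endloop
 endfacet
 facet normal 0.996 0.005 -0.089
  outer loop
   vertex 5.4 5.1 1.5
   vertex 5.8 1.9 5.8
   vertex 5.3 3.5 0.3
  endloop
 endfacet
 facet normal -0.471 0.548 -0.691
  outer loop
   vertex 5.4 5.1 1.5
   vertex 5.3 3.5 0.3
   vertex 4.6 5.8 2.6
  endloop
 endfacet
 facet normal 0.378 0.654 0.655
  outer loop
   vertex 3.9 4.0 4.8
   vertex 5.8 1.9 5.8
   vertex 4.6 5.8 2.6
  endloop
 endfacet
 facet normal -0.007 0.425 0.905
  outer loop
   vertex 3.9 4.0 4.8
   vertex 3.1 4.2 4.7
   vertex 5.8 1.9 5.8
  endloop
 endfacet
 facet normal 0.107 0.753 0.650
  outer loop
   vertex 3.9 4.0 4.8
   vertex 4.6 5.8 2.6
   vertex 3.1 4.2 4.7
  endloop
 endfacet
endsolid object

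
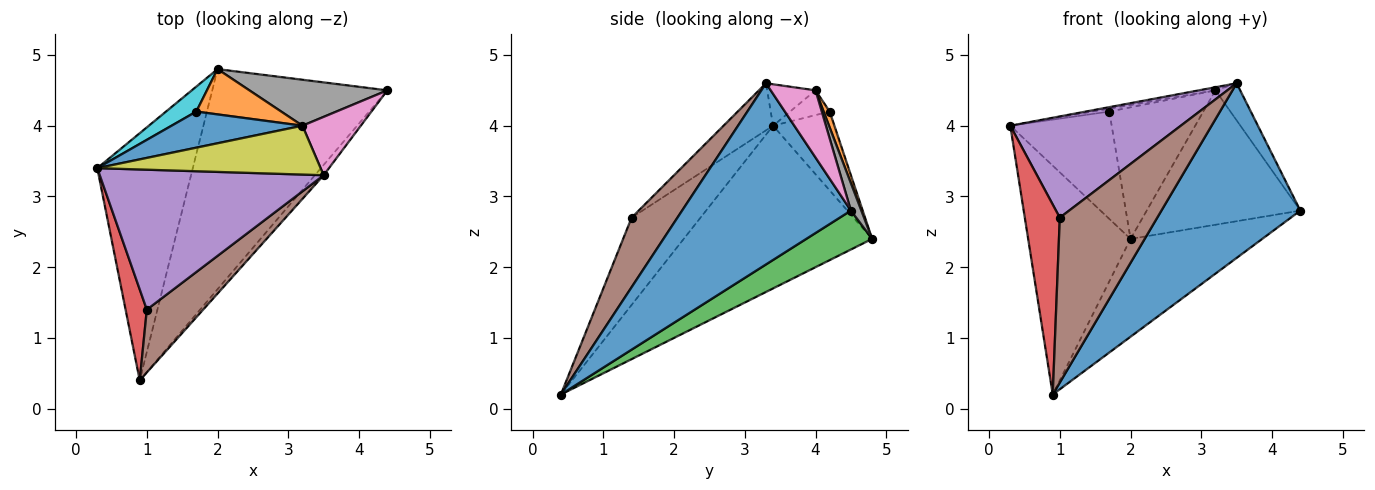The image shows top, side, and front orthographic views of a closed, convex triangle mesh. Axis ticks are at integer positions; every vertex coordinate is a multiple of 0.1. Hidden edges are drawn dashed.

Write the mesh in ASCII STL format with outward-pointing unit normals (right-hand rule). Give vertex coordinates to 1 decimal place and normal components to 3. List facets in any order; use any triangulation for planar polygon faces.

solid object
 facet normal 0.772 -0.635 -0.037
  outer loop
   vertex 3.5 3.3 4.6
   vertex 0.9 0.4 0.2
   vertex 4.4 4.5 2.8
  endloop
 endfacet
 facet normal -0.781 0.424 -0.458
  outer loop
   vertex 2.0 4.8 2.4
   vertex 0.9 0.4 0.2
   vertex 0.3 3.4 4.0
  endloop
 endfacet
 facet normal 0.199 0.398 -0.896
  outer loop
   vertex 2.0 4.8 2.4
   vertex 4.4 4.5 2.8
   vertex 0.9 0.4 0.2
  endloop
 endfacet
 facet normal -0.871 -0.443 0.212
  outer loop
   vertex 1.0 1.4 2.7
   vertex 0.3 3.4 4.0
   vertex 0.9 0.4 0.2
  endloop
 endfacet
 facet normal -0.168 -0.578 0.799
  outer loop
   vertex 1.0 1.4 2.7
   vertex 3.5 3.3 4.6
   vertex 0.3 3.4 4.0
  endloop
 endfacet
 facet normal 0.402 -0.855 0.326
  outer loop
   vertex 1.0 1.4 2.7
   vertex 0.9 0.4 0.2
   vertex 3.5 3.3 4.6
  endloop
 endfacet
 facet normal 0.697 0.385 0.605
  outer loop
   vertex 3.2 4.0 4.5
   vertex 3.5 3.3 4.6
   vertex 4.4 4.5 2.8
  endloop
 endfacet
 facet normal 0.064 0.944 0.323
  outer loop
   vertex 3.2 4.0 4.5
   vertex 4.4 4.5 2.8
   vertex 2.0 4.8 2.4
  endloop
 endfacet
 facet normal -0.182 0.062 0.981
  outer loop
   vertex 3.2 4.0 4.5
   vertex 0.3 3.4 4.0
   vertex 3.5 3.3 4.6
  endloop
 endfacet
 facet normal -0.507 0.839 0.195
  outer loop
   vertex 1.7 4.2 4.2
   vertex 2.0 4.8 2.4
   vertex 0.3 3.4 4.0
  endloop
 endfacet
 facet normal -0.185 0.079 0.979
  outer loop
   vertex 1.7 4.2 4.2
   vertex 0.3 3.4 4.0
   vertex 3.2 4.0 4.5
  endloop
 endfacet
 facet normal 0.061 0.944 0.325
  outer loop
   vertex 1.7 4.2 4.2
   vertex 3.2 4.0 4.5
   vertex 2.0 4.8 2.4
  endloop
 endfacet
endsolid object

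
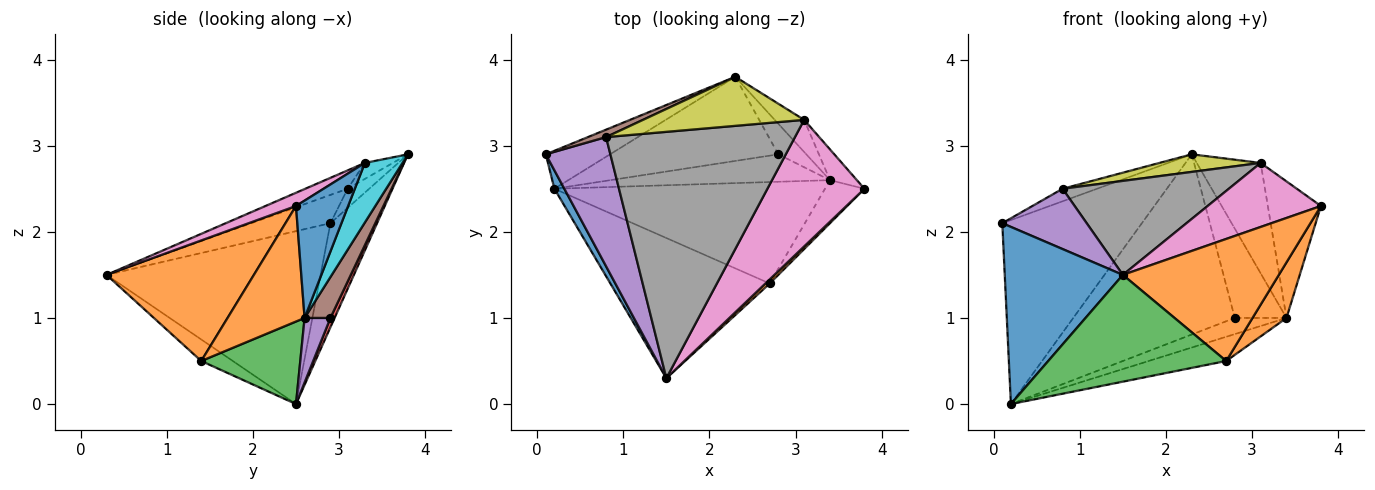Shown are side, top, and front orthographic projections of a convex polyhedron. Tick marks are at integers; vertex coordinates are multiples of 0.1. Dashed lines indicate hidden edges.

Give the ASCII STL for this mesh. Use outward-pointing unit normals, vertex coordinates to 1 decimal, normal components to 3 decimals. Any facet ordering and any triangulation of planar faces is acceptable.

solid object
 facet normal -0.874 -0.482 0.050
  outer loop
   vertex 0.2 2.5 0.0
   vertex 1.5 0.3 1.5
   vertex 0.1 2.9 2.1
  endloop
 endfacet
 facet normal 0.687 -0.727 0.025
  outer loop
   vertex 2.7 1.4 0.5
   vertex 3.8 2.5 2.3
   vertex 1.5 0.3 1.5
  endloop
 endfacet
 facet normal -0.107 -0.602 -0.791
  outer loop
   vertex 2.7 1.4 0.5
   vertex 1.5 0.3 1.5
   vertex 0.2 2.5 0.0
  endloop
 endfacet
 facet normal -0.311 0.931 -0.192
  outer loop
   vertex 2.3 3.8 2.9
   vertex 0.2 2.5 0.0
   vertex 0.1 2.9 2.1
  endloop
 endfacet
 facet normal -0.369 -0.393 0.842
  outer loop
   vertex 0.8 3.1 2.5
   vertex 0.1 2.9 2.1
   vertex 1.5 0.3 1.5
  endloop
 endfacet
 facet normal -0.473 0.757 0.450
  outer loop
   vertex 0.8 3.1 2.5
   vertex 2.3 3.8 2.9
   vertex 0.1 2.9 2.1
  endloop
 endfacet
 facet normal 0.121 -0.448 0.886
  outer loop
   vertex 3.1 3.3 2.8
   vertex 1.5 0.3 1.5
   vertex 3.8 2.5 2.3
  endloop
 endfacet
 facet normal -0.091 -0.355 0.930
  outer loop
   vertex 3.1 3.3 2.8
   vertex 0.8 3.1 2.5
   vertex 1.5 0.3 1.5
  endloop
 endfacet
 facet normal -0.093 -0.336 0.937
  outer loop
   vertex 3.1 3.3 2.8
   vertex 2.3 3.8 2.9
   vertex 0.8 3.1 2.5
  endloop
 endfacet
 facet normal 0.492 0.836 -0.243
  outer loop
   vertex 3.4 2.6 1.0
   vertex 2.3 3.8 2.9
   vertex 3.1 3.3 2.8
  endloop
 endfacet
 facet normal 0.692 0.704 -0.159
  outer loop
   vertex 3.4 2.6 1.0
   vertex 3.1 3.3 2.8
   vertex 3.8 2.5 2.3
  endloop
 endfacet
 facet normal 0.873 -0.385 -0.298
  outer loop
   vertex 3.4 2.6 1.0
   vertex 3.8 2.5 2.3
   vertex 2.7 1.4 0.5
  endloop
 endfacet
 facet normal 0.284 0.223 -0.932
  outer loop
   vertex 3.4 2.6 1.0
   vertex 2.7 1.4 0.5
   vertex 0.2 2.5 0.0
  endloop
 endfacet
 facet normal 0.023 0.906 -0.423
  outer loop
   vertex 2.8 2.9 1.0
   vertex 0.2 2.5 0.0
   vertex 2.3 3.8 2.9
  endloop
 endfacet
 facet normal 0.246 0.491 -0.836
  outer loop
   vertex 2.8 2.9 1.0
   vertex 3.4 2.6 1.0
   vertex 0.2 2.5 0.0
  endloop
 endfacet
 facet normal 0.428 0.855 -0.293
  outer loop
   vertex 2.8 2.9 1.0
   vertex 2.3 3.8 2.9
   vertex 3.4 2.6 1.0
  endloop
 endfacet
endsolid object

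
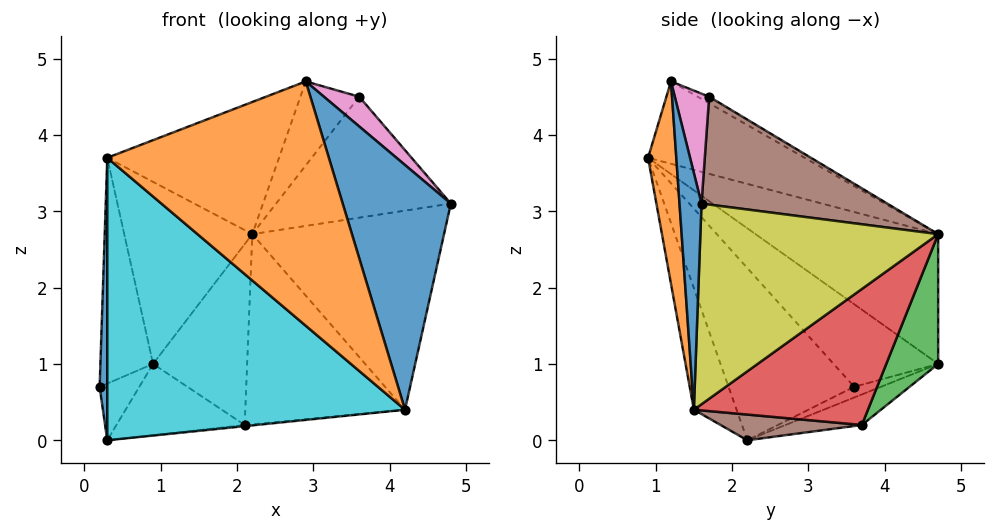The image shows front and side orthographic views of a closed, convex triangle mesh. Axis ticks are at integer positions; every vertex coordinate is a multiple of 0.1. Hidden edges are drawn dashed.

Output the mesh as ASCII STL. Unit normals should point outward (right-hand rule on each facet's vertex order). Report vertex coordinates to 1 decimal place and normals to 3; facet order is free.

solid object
 facet normal -0.998 -0.061 -0.021
  outer loop
   vertex 0.3 2.2 0.0
   vertex 0.3 0.9 3.7
   vertex 0.2 3.6 0.7
  endloop
 endfacet
 facet normal -0.369 0.405 0.837
  outer loop
   vertex 2.9 1.2 4.7
   vertex 2.2 4.7 2.7
   vertex 0.3 0.9 3.7
  endloop
 endfacet
 facet normal -0.278 0.414 -0.867
  outer loop
   vertex 0.9 4.7 1.0
   vertex 0.3 2.2 0.0
   vertex 0.2 3.6 0.7
  endloop
 endfacet
 facet normal -0.819 0.413 0.399
  outer loop
   vertex 0.9 4.7 1.0
   vertex 0.2 3.6 0.7
   vertex 0.3 0.9 3.7
  endloop
 endfacet
 facet normal -0.694 0.487 0.531
  outer loop
   vertex 0.9 4.7 1.0
   vertex 0.3 0.9 3.7
   vertex 2.2 4.7 2.7
  endloop
 endfacet
 facet normal 0.631 0.594 0.499
  outer loop
   vertex 3.6 1.7 4.5
   vertex 4.8 1.6 3.1
   vertex 2.2 4.7 2.7
  endloop
 endfacet
 facet normal 0.585 -0.601 0.544
  outer loop
   vertex 3.6 1.7 4.5
   vertex 2.9 1.2 4.7
   vertex 4.8 1.6 3.1
  endloop
 endfacet
 facet normal -0.093 0.480 0.872
  outer loop
   vertex 3.6 1.7 4.5
   vertex 2.2 4.7 2.7
   vertex 2.9 1.2 4.7
  endloop
 endfacet
 facet normal 0.764 0.616 -0.193
  outer loop
   vertex 4.2 1.5 0.4
   vertex 2.2 4.7 2.7
   vertex 4.8 1.6 3.1
  endloop
 endfacet
 facet normal -0.134 -0.935 -0.328
  outer loop
   vertex 4.2 1.5 0.4
   vertex 0.3 0.9 3.7
   vertex 0.3 2.2 0.0
  endloop
 endfacet
 facet normal 0.200 -0.980 -0.008
  outer loop
   vertex 4.2 1.5 0.4
   vertex 4.8 1.6 3.1
   vertex 2.9 1.2 4.7
  endloop
 endfacet
 facet normal 0.126 -0.992 -0.031
  outer loop
   vertex 4.2 1.5 0.4
   vertex 2.9 1.2 4.7
   vertex 0.3 0.9 3.7
  endloop
 endfacet
 facet normal 0.453 0.821 -0.347
  outer loop
   vertex 2.1 3.7 0.2
   vertex 0.9 4.7 1.0
   vertex 2.2 4.7 2.7
  endloop
 endfacet
 facet normal 0.706 0.648 -0.287
  outer loop
   vertex 2.1 3.7 0.2
   vertex 2.2 4.7 2.7
   vertex 4.2 1.5 0.4
  endloop
 endfacet
 facet normal -0.244 0.410 -0.879
  outer loop
   vertex 2.1 3.7 0.2
   vertex 0.3 2.2 0.0
   vertex 0.9 4.7 1.0
  endloop
 endfacet
 facet normal 0.104 0.008 -0.995
  outer loop
   vertex 2.1 3.7 0.2
   vertex 4.2 1.5 0.4
   vertex 0.3 2.2 0.0
  endloop
 endfacet
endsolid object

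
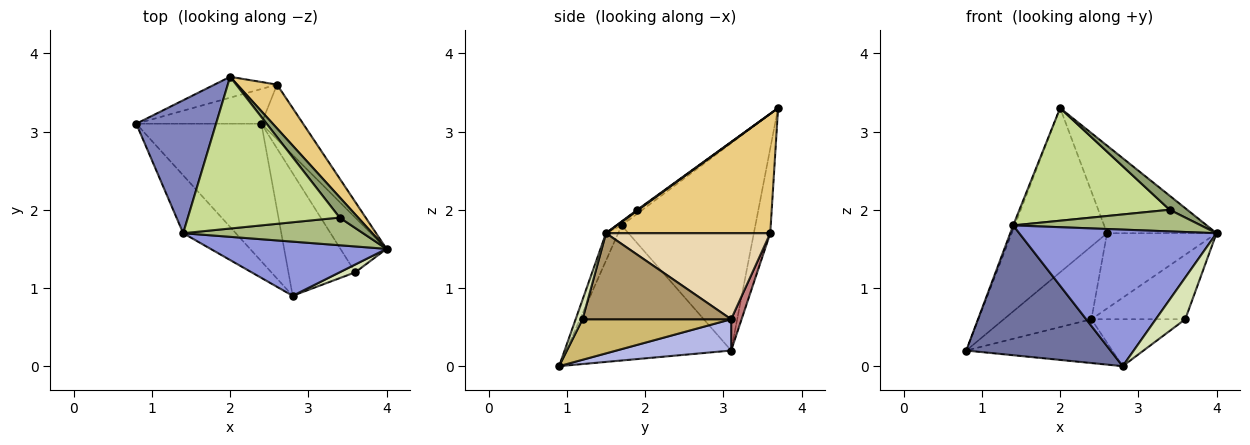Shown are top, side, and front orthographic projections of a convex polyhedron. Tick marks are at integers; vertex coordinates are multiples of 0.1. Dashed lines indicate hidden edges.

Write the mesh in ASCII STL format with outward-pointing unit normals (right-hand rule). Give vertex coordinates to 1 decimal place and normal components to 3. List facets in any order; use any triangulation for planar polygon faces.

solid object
 facet normal -0.723 -0.631 -0.281
  outer loop
   vertex 1.4 1.7 1.8
   vertex 0.8 3.1 0.2
   vertex 2.8 0.9 0.0
  endloop
 endfacet
 facet normal -0.933 0.011 0.359
  outer loop
   vertex 1.4 1.7 1.8
   vertex 2.0 3.7 3.3
   vertex 0.8 3.1 0.2
  endloop
 endfacet
 facet normal -0.057 -0.928 0.368
  outer loop
   vertex 1.4 1.7 1.8
   vertex 2.8 0.9 0.0
   vertex 4.0 1.5 1.7
  endloop
 endfacet
 facet normal 0.232 0.295 -0.927
  outer loop
   vertex 2.4 3.1 0.6
   vertex 2.8 0.9 0.0
   vertex 0.8 3.1 0.2
  endloop
 endfacet
 facet normal 0.032 -0.569 0.822
  outer loop
   vertex 3.4 1.9 2.0
   vertex 4.0 1.5 1.7
   vertex 2.0 3.7 3.3
  endloop
 endfacet
 facet normal -0.017 -0.616 0.787
  outer loop
   vertex 3.4 1.9 2.0
   vertex 1.4 1.7 1.8
   vertex 4.0 1.5 1.7
  endloop
 endfacet
 facet normal -0.021 -0.596 0.803
  outer loop
   vertex 3.4 1.9 2.0
   vertex 2.0 3.7 3.3
   vertex 1.4 1.7 1.8
  endloop
 endfacet
 facet normal 0.224 -0.958 0.180
  outer loop
   vertex 3.6 1.2 0.6
   vertex 4.0 1.5 1.7
   vertex 2.8 0.9 0.0
  endloop
 endfacet
 facet normal 0.770 0.486 -0.413
  outer loop
   vertex 3.6 1.2 0.6
   vertex 2.4 3.1 0.6
   vertex 4.0 1.5 1.7
  endloop
 endfacet
 facet normal 0.493 0.311 -0.813
  outer loop
   vertex 3.6 1.2 0.6
   vertex 2.8 0.9 0.0
   vertex 2.4 3.1 0.6
  endloop
 endfacet
 facet normal 0.802 0.535 0.267
  outer loop
   vertex 2.6 3.6 1.7
   vertex 2.0 3.7 3.3
   vertex 4.0 1.5 1.7
  endloop
 endfacet
 facet normal 0.772 0.514 -0.374
  outer loop
   vertex 2.6 3.6 1.7
   vertex 4.0 1.5 1.7
   vertex 2.4 3.1 0.6
  endloop
 endfacet
 facet normal -0.168 0.978 -0.124
  outer loop
   vertex 2.6 3.6 1.7
   vertex 0.8 3.1 0.2
   vertex 2.0 3.7 3.3
  endloop
 endfacet
 facet normal 0.107 0.898 -0.427
  outer loop
   vertex 2.6 3.6 1.7
   vertex 2.4 3.1 0.6
   vertex 0.8 3.1 0.2
  endloop
 endfacet
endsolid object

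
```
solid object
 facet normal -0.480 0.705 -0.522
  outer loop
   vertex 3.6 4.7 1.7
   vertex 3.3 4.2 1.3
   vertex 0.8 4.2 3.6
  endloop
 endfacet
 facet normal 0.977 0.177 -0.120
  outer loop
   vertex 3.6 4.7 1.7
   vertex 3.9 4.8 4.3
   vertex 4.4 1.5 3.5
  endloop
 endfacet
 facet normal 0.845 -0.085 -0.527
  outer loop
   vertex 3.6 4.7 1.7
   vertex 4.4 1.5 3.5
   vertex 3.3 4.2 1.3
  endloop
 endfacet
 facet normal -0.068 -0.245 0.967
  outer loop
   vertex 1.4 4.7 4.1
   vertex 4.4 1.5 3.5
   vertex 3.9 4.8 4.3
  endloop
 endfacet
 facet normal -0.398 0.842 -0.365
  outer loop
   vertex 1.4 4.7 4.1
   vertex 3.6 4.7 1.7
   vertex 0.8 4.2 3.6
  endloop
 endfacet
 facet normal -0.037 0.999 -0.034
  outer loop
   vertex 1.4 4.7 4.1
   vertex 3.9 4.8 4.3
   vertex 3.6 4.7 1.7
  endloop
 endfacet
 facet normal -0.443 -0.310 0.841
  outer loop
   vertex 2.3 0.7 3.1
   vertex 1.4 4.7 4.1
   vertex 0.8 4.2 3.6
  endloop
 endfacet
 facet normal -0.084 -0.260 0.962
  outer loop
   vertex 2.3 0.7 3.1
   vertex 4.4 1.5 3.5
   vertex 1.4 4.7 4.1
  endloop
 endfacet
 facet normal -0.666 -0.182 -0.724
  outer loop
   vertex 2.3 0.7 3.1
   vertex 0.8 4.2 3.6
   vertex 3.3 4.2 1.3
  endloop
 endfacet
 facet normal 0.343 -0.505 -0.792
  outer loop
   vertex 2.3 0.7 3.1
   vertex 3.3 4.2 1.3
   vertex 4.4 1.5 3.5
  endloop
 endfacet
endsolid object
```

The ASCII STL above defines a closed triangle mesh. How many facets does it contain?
10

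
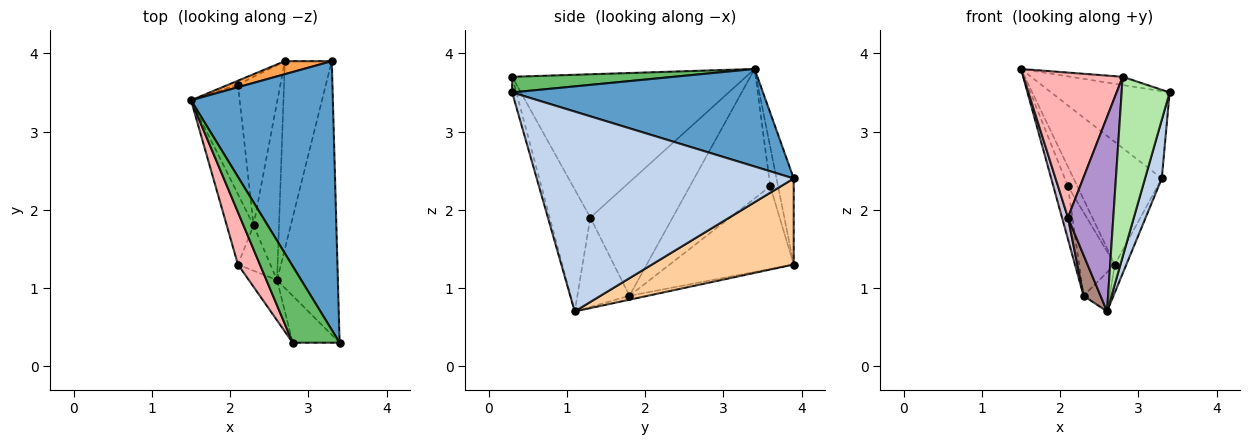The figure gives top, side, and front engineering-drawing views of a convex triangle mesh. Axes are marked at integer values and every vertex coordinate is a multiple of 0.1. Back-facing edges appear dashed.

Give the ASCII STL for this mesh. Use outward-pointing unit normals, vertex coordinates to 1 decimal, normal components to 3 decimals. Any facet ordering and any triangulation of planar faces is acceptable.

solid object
 facet normal 0.547 0.258 0.796
  outer loop
   vertex 3.3 3.9 2.4
   vertex 1.5 3.4 3.8
   vertex 3.4 0.3 3.5
  endloop
 endfacet
 facet normal 0.955 -0.062 -0.291
  outer loop
   vertex 2.6 1.1 0.7
   vertex 3.3 3.9 2.4
   vertex 3.4 0.3 3.5
  endloop
 endfacet
 facet normal -0.190 0.976 0.104
  outer loop
   vertex 2.7 3.9 1.3
   vertex 1.5 3.4 3.8
   vertex 3.3 3.9 2.4
  endloop
 endfacet
 facet normal 0.876 0.071 -0.478
  outer loop
   vertex 2.7 3.9 1.3
   vertex 3.3 3.9 2.4
   vertex 2.6 1.1 0.7
  endloop
 endfacet
 facet normal 0.315 0.101 0.944
  outer loop
   vertex 2.8 0.3 3.7
   vertex 3.4 0.3 3.5
   vertex 1.5 3.4 3.8
  endloop
 endfacet
 facet normal -0.084 -0.964 -0.252
  outer loop
   vertex 2.8 0.3 3.7
   vertex 2.6 1.1 0.7
   vertex 3.4 0.3 3.5
  endloop
 endfacet
 facet normal -0.149 0.212 -0.966
  outer loop
   vertex 2.3 1.8 0.9
   vertex 2.7 3.9 1.3
   vertex 2.6 1.1 0.7
  endloop
 endfacet
 facet normal -0.912 -0.387 0.140
  outer loop
   vertex 2.1 1.3 1.9
   vertex 2.8 0.3 3.7
   vertex 1.5 3.4 3.8
  endloop
 endfacet
 facet normal -0.660 -0.736 -0.152
  outer loop
   vertex 2.1 1.3 1.9
   vertex 2.6 1.1 0.7
   vertex 2.8 0.3 3.7
  endloop
 endfacet
 facet normal -0.971 -0.070 -0.229
  outer loop
   vertex 2.1 1.3 1.9
   vertex 1.5 3.4 3.8
   vertex 2.3 1.8 0.9
  endloop
 endfacet
 facet normal -0.899 -0.292 -0.326
  outer loop
   vertex 2.1 1.3 1.9
   vertex 2.3 1.8 0.9
   vertex 2.6 1.1 0.7
  endloop
 endfacet
 facet normal -0.633 0.759 -0.152
  outer loop
   vertex 2.1 3.6 2.3
   vertex 1.5 3.4 3.8
   vertex 2.7 3.9 1.3
  endloop
 endfacet
 facet normal -0.923 0.167 -0.347
  outer loop
   vertex 2.1 3.6 2.3
   vertex 2.3 1.8 0.9
   vertex 1.5 3.4 3.8
  endloop
 endfacet
 facet normal -0.862 0.248 -0.442
  outer loop
   vertex 2.1 3.6 2.3
   vertex 2.7 3.9 1.3
   vertex 2.3 1.8 0.9
  endloop
 endfacet
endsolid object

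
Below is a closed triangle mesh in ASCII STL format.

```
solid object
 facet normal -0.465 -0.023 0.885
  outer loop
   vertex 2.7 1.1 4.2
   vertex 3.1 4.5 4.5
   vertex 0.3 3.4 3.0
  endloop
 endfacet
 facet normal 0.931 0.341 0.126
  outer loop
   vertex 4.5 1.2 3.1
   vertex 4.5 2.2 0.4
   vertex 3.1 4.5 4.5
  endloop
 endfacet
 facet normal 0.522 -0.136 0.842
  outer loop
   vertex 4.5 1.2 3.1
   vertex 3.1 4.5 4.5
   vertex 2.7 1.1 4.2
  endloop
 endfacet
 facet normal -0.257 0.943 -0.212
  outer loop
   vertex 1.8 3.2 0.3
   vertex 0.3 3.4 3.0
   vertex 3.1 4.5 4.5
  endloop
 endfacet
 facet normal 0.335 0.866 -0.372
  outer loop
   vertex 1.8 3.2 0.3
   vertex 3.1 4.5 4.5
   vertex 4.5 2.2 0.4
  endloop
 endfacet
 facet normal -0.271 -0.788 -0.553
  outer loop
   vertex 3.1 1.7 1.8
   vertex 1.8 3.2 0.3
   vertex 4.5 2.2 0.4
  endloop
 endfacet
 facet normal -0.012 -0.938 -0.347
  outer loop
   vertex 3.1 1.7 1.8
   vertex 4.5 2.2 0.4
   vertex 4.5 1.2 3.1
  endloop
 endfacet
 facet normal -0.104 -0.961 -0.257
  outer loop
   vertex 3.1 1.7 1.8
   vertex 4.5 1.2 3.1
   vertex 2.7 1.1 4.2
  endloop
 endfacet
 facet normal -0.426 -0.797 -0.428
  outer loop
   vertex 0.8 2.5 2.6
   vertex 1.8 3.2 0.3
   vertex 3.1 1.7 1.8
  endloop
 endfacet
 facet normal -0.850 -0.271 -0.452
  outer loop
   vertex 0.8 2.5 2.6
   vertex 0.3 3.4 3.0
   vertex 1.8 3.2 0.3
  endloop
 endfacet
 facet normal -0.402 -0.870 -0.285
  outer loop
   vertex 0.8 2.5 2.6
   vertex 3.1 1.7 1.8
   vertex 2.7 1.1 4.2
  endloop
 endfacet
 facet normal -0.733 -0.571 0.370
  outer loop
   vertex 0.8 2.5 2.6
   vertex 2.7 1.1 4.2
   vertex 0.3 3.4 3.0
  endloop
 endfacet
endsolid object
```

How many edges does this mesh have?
18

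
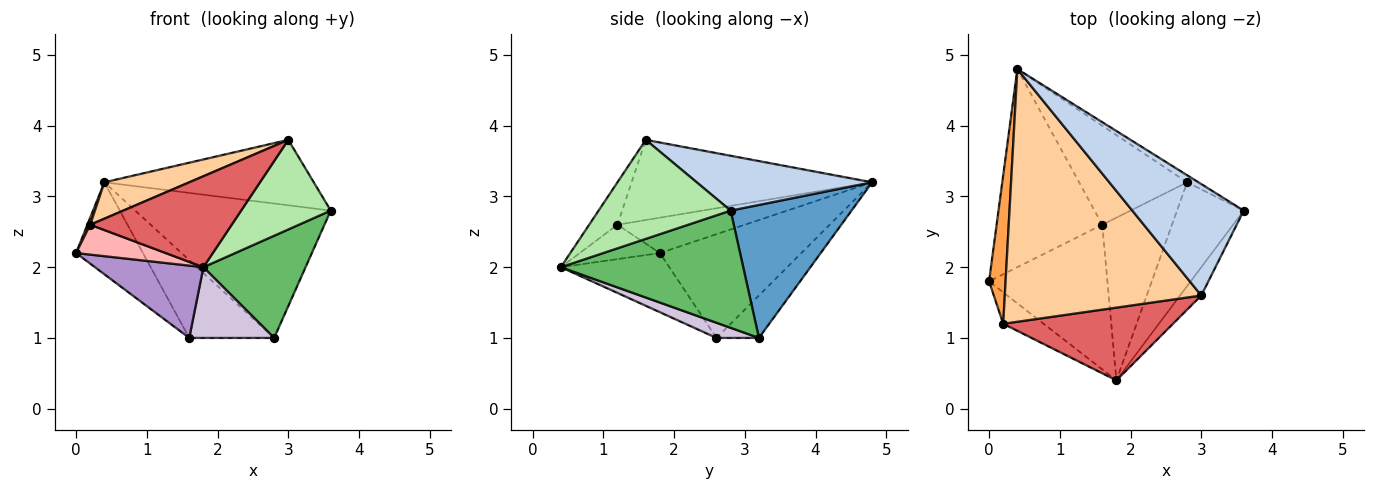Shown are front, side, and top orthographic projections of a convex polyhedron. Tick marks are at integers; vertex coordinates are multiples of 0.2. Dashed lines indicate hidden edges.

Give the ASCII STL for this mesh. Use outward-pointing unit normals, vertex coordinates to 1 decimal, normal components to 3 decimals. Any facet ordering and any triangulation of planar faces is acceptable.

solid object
 facet normal 0.525 0.850 -0.045
  outer loop
   vertex 2.8 3.2 1.0
   vertex 0.4 4.8 3.2
   vertex 3.6 2.8 2.8
  endloop
 endfacet
 facet normal 0.391 0.466 0.794
  outer loop
   vertex 3.0 1.6 3.8
   vertex 3.6 2.8 2.8
   vertex 0.4 4.8 3.2
  endloop
 endfacet
 facet normal -0.906 -0.020 0.423
  outer loop
   vertex 0.2 1.2 2.6
   vertex 0.4 4.8 3.2
   vertex 0.0 1.8 2.2
  endloop
 endfacet
 facet normal -0.374 -0.132 0.918
  outer loop
   vertex 0.2 1.2 2.6
   vertex 3.0 1.6 3.8
   vertex 0.4 4.8 3.2
  endloop
 endfacet
 facet normal 0.781 -0.438 -0.445
  outer loop
   vertex 1.8 0.4 2.0
   vertex 2.8 3.2 1.0
   vertex 3.6 2.8 2.8
  endloop
 endfacet
 facet normal 0.815 -0.553 -0.175
  outer loop
   vertex 1.8 0.4 2.0
   vertex 3.6 2.8 2.8
   vertex 3.0 1.6 3.8
  endloop
 endfacet
 facet normal -0.154 -0.772 0.617
  outer loop
   vertex 1.8 0.4 2.0
   vertex 3.0 1.6 3.8
   vertex 0.2 1.2 2.6
  endloop
 endfacet
 facet normal -0.525 -0.586 -0.617
  outer loop
   vertex 1.8 0.4 2.0
   vertex 0.2 1.2 2.6
   vertex 0.0 1.8 2.2
  endloop
 endfacet
 facet normal -0.408 -0.408 -0.816
  outer loop
   vertex 1.6 2.6 1.0
   vertex 1.8 0.4 2.0
   vertex 0.0 1.8 2.2
  endloop
 endfacet
 facet normal 0.196 -0.391 -0.899
  outer loop
   vertex 1.6 2.6 1.0
   vertex 2.8 3.2 1.0
   vertex 1.8 0.4 2.0
  endloop
 endfacet
 facet normal -0.665 0.314 -0.677
  outer loop
   vertex 1.6 2.6 1.0
   vertex 0.0 1.8 2.2
   vertex 0.4 4.8 3.2
  endloop
 endfacet
 facet normal -0.295 0.590 -0.751
  outer loop
   vertex 1.6 2.6 1.0
   vertex 0.4 4.8 3.2
   vertex 2.8 3.2 1.0
  endloop
 endfacet
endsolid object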